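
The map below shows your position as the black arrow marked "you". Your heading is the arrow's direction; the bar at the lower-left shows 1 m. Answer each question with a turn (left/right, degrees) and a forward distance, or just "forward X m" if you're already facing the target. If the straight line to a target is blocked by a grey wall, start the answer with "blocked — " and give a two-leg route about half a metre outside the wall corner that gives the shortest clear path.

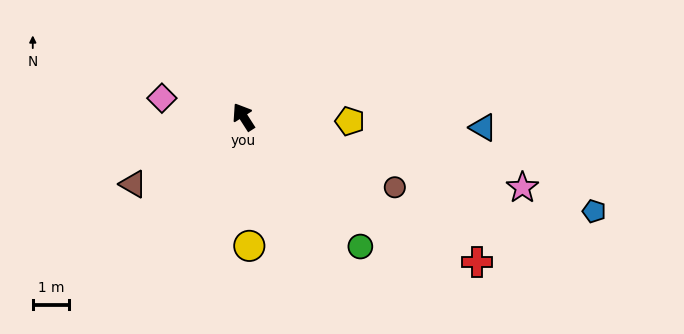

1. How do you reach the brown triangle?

turn left 89°, forward 3.5 m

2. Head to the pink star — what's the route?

turn right 137°, forward 7.9 m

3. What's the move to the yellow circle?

turn left 150°, forward 3.5 m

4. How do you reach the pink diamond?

turn left 44°, forward 2.3 m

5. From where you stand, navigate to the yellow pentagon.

turn right 125°, forward 2.9 m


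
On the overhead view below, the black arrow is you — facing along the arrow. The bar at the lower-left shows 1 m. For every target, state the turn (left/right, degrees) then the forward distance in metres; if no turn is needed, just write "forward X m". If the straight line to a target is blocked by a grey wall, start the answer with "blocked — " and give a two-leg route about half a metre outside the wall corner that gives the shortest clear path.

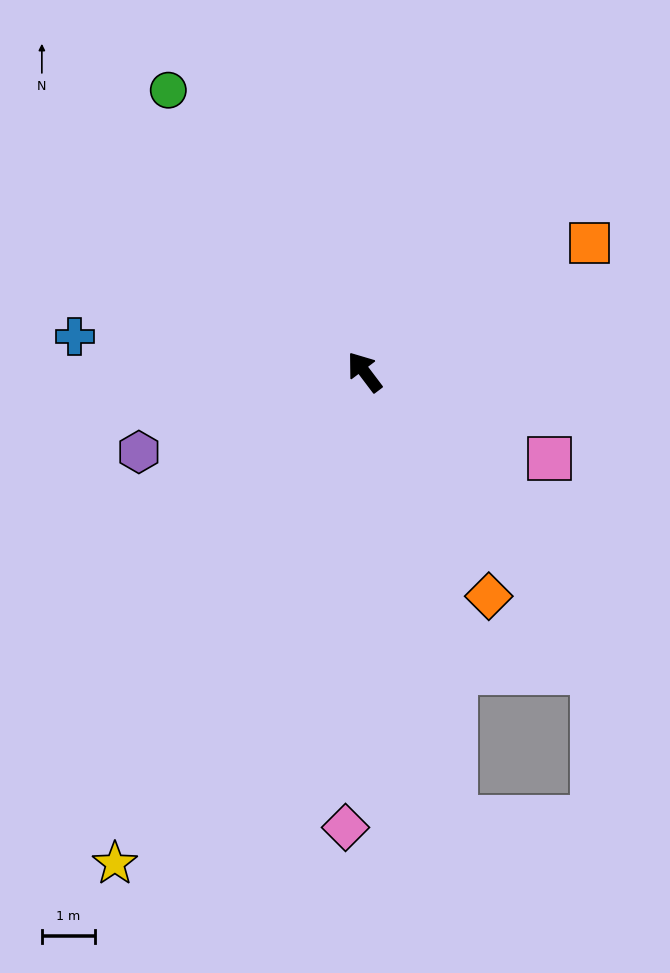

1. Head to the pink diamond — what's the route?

turn left 141°, forward 8.6 m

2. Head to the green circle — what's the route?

turn right 2°, forward 6.5 m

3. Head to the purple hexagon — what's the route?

turn left 72°, forward 4.5 m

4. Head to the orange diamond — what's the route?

turn left 172°, forward 4.8 m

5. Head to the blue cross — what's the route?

turn left 46°, forward 5.5 m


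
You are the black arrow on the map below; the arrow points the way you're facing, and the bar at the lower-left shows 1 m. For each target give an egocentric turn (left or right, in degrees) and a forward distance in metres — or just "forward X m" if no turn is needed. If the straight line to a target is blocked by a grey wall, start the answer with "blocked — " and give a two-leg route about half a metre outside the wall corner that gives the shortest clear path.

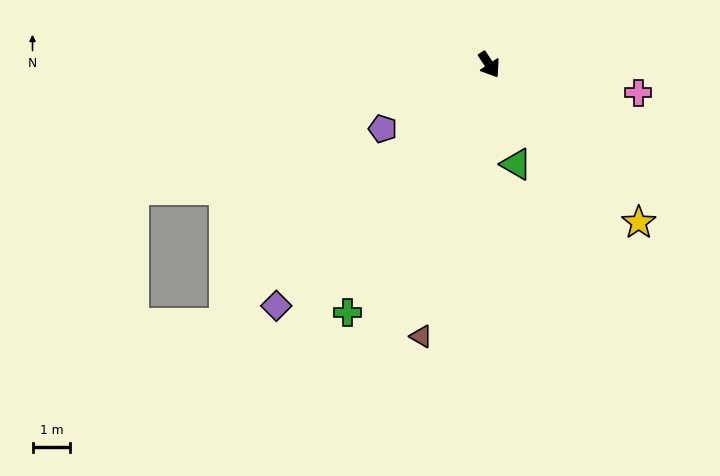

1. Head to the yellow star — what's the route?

turn left 10°, forward 5.7 m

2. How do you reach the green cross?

turn right 63°, forward 7.6 m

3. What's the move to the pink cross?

turn left 46°, forward 4.0 m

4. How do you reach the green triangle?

turn right 18°, forward 2.7 m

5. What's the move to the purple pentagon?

turn right 92°, forward 3.3 m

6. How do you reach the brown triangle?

turn right 48°, forward 7.4 m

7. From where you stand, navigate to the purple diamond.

turn right 75°, forward 8.5 m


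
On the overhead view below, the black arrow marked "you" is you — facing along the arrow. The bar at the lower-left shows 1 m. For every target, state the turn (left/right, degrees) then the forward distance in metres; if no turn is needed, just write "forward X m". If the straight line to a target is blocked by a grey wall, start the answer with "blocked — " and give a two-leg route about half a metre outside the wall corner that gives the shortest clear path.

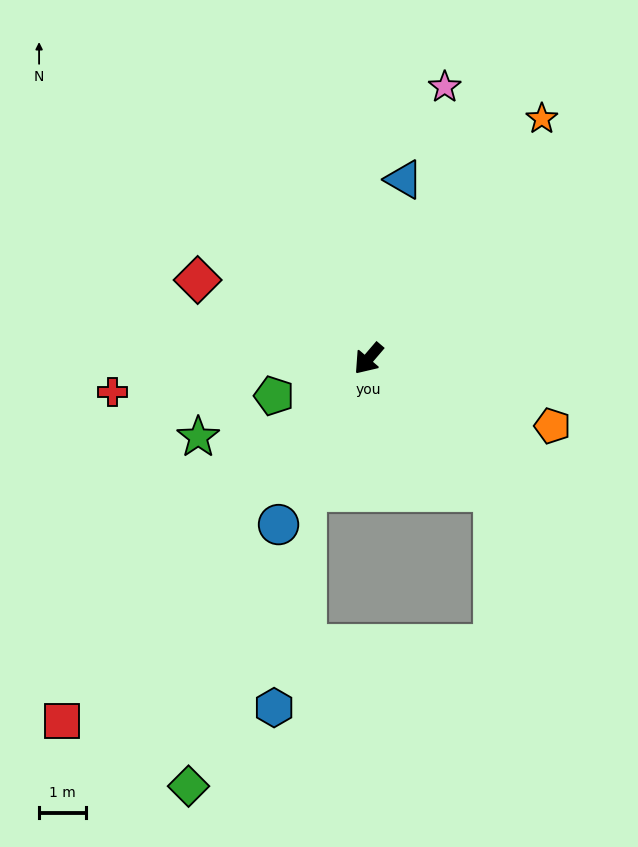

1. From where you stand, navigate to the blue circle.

turn left 12°, forward 4.0 m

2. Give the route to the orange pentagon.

turn left 110°, forward 4.2 m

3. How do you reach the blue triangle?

turn right 151°, forward 3.9 m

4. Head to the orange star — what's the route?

turn right 175°, forward 6.3 m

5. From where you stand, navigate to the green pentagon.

turn right 28°, forward 2.2 m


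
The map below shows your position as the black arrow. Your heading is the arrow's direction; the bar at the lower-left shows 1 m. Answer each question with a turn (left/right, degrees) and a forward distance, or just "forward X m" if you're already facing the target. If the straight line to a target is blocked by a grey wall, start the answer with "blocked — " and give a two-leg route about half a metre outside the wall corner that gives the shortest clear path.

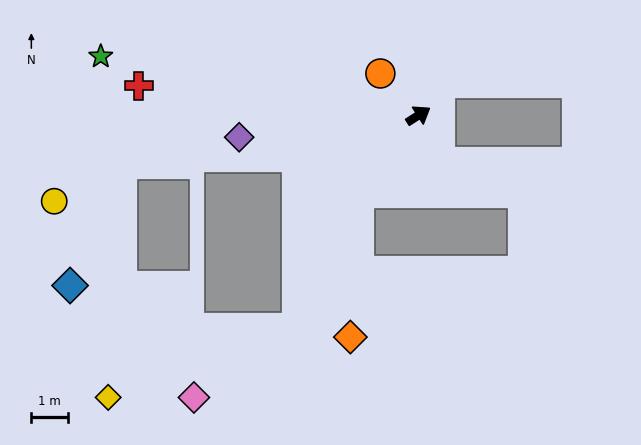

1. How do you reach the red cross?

turn left 141°, forward 7.7 m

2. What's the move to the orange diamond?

blocked — turn right 161°, forward 2.7 m, then turn left 35°, forward 4.0 m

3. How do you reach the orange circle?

turn left 100°, forward 1.5 m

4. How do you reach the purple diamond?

turn left 154°, forward 4.9 m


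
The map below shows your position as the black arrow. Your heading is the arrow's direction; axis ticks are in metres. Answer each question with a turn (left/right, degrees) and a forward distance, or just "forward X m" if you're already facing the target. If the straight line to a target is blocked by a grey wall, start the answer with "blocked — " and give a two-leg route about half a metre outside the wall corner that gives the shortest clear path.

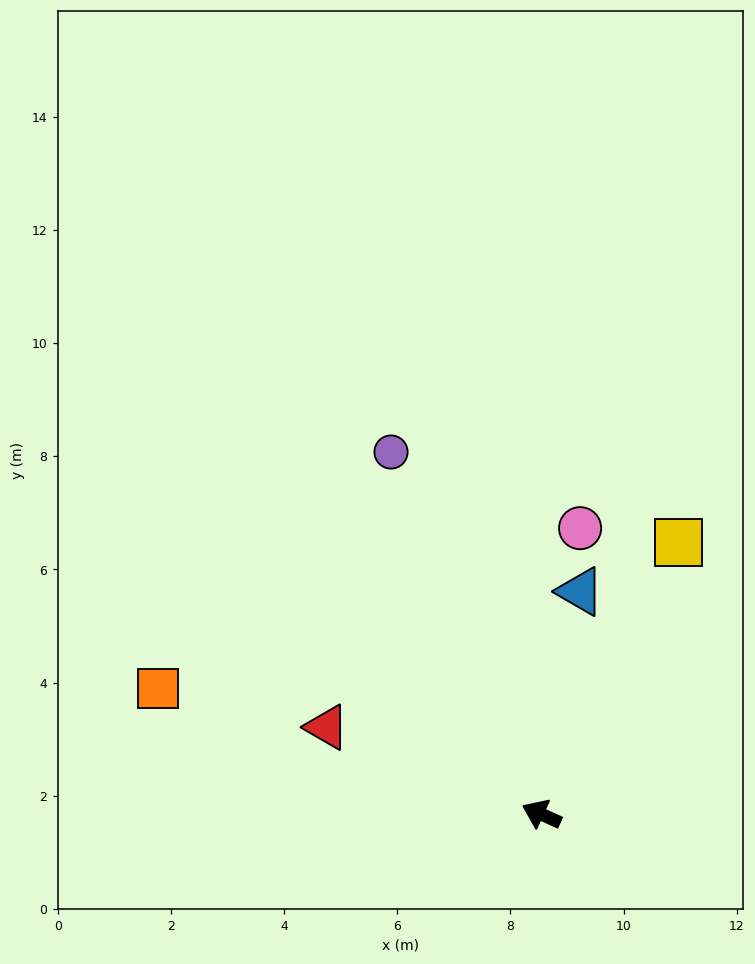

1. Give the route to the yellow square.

turn right 92°, forward 5.4 m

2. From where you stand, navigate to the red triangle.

turn left 2°, forward 4.1 m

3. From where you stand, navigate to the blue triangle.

turn right 76°, forward 4.0 m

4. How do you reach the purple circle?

turn right 43°, forward 6.9 m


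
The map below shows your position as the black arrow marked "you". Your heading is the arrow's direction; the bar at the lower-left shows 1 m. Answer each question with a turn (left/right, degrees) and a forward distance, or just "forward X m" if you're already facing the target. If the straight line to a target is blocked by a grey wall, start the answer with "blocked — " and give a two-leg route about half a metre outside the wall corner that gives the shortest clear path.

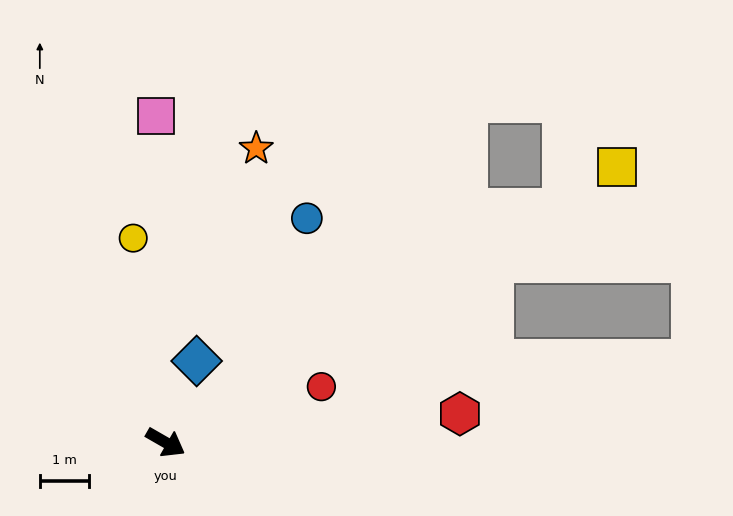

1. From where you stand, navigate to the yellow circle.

turn left 129°, forward 4.2 m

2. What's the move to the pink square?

turn left 122°, forward 6.6 m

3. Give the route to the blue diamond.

turn left 99°, forward 1.8 m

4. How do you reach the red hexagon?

turn left 35°, forward 6.0 m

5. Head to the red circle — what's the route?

turn left 50°, forward 3.4 m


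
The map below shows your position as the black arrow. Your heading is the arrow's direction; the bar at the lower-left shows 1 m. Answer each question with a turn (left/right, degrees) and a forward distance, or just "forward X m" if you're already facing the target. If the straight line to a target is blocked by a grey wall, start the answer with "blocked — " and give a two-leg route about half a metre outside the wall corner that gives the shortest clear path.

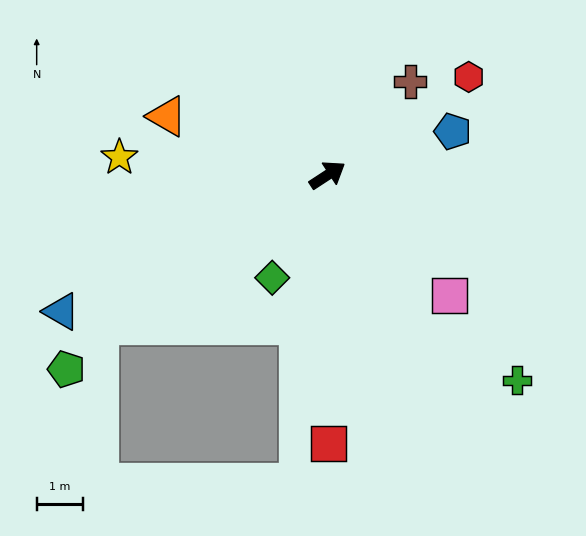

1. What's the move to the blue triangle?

turn left 174°, forward 6.5 m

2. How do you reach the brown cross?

turn left 15°, forward 2.7 m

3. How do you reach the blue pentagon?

turn right 14°, forward 2.9 m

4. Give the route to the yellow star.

turn left 142°, forward 4.5 m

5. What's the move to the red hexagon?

forward 3.7 m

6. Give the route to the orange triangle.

turn left 127°, forward 3.7 m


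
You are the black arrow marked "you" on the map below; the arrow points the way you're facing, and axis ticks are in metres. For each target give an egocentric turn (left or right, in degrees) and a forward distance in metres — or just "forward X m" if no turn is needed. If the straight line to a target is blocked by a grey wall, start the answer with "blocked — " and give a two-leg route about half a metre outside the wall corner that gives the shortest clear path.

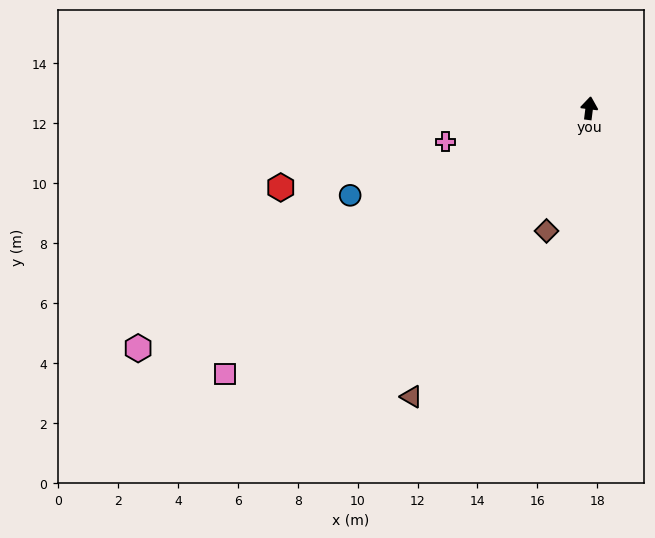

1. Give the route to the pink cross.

turn left 110°, forward 4.9 m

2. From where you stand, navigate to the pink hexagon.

turn left 125°, forward 17.1 m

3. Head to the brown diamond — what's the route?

turn left 168°, forward 4.3 m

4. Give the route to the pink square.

turn left 133°, forward 15.0 m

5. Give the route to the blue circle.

turn left 117°, forward 8.5 m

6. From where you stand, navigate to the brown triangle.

turn left 156°, forward 11.3 m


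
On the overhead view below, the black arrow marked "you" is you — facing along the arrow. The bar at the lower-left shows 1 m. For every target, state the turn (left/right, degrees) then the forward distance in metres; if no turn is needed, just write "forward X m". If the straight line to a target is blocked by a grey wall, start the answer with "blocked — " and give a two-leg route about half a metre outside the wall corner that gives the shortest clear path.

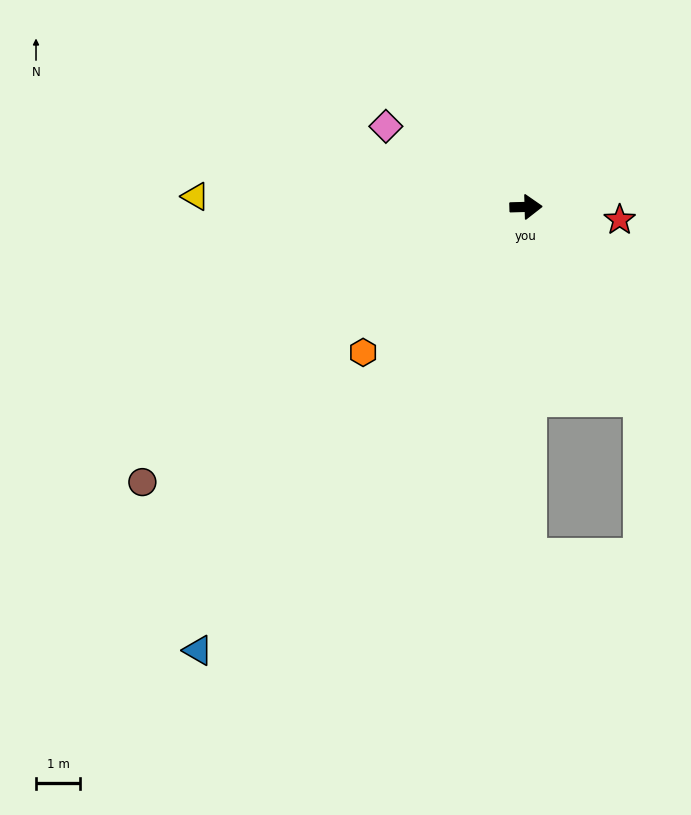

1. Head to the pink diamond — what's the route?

turn left 148°, forward 3.7 m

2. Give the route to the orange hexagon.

turn right 140°, forward 4.9 m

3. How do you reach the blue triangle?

turn right 128°, forward 12.5 m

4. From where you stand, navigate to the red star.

turn right 9°, forward 2.1 m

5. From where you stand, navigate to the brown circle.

turn right 146°, forward 10.7 m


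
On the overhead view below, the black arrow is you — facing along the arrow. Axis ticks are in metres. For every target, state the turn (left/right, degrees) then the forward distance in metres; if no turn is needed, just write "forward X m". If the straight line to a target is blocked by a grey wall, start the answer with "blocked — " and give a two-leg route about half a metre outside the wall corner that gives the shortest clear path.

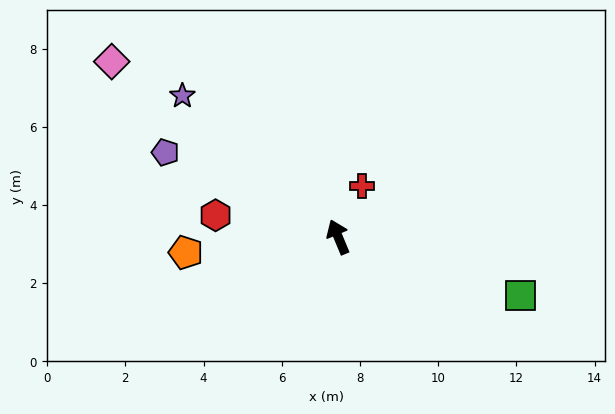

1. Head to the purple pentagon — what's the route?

turn left 41°, forward 4.9 m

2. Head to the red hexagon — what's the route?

turn left 57°, forward 3.2 m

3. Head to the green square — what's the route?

turn right 130°, forward 4.9 m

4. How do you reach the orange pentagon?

turn left 73°, forward 3.9 m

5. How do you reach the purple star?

turn left 25°, forward 5.4 m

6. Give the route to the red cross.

turn right 48°, forward 1.4 m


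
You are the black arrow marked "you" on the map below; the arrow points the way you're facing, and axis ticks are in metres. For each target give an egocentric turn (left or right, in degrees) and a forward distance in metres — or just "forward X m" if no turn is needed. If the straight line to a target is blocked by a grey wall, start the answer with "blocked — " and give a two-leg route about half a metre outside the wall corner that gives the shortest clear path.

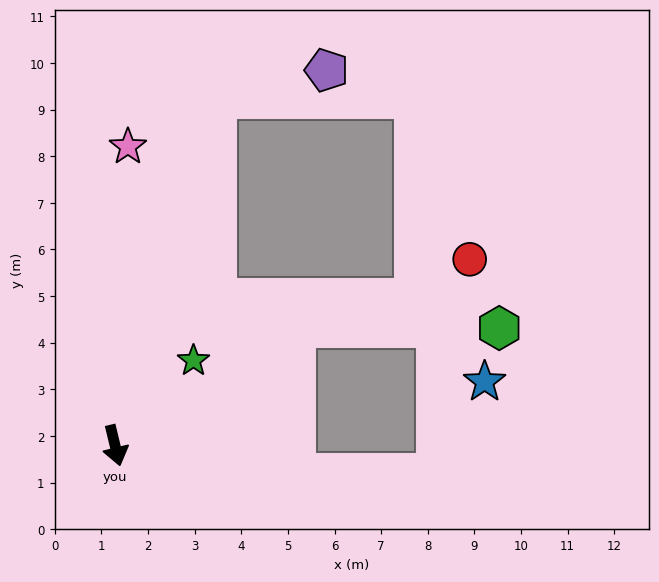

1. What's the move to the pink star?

turn left 164°, forward 6.4 m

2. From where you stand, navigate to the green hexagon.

blocked — turn left 109°, forward 4.6 m, then turn right 32°, forward 4.4 m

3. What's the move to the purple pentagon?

blocked — turn left 150°, forward 7.8 m, then turn right 59°, forward 2.4 m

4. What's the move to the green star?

turn left 124°, forward 2.5 m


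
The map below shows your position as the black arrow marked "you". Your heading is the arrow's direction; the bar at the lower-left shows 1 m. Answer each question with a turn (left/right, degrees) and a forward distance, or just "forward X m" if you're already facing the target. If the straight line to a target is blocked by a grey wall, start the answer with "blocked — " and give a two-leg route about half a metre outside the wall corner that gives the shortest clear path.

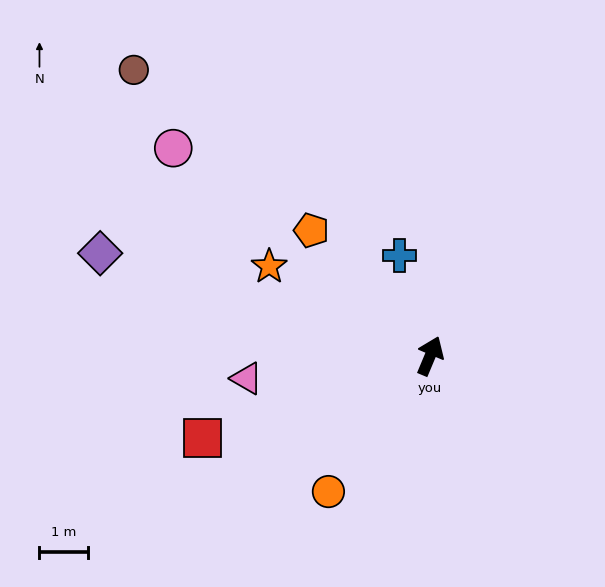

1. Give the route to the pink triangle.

turn left 120°, forward 3.8 m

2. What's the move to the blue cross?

turn left 40°, forward 2.2 m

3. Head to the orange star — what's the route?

turn left 84°, forward 3.8 m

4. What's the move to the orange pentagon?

turn left 66°, forward 3.6 m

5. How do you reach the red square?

turn left 133°, forward 5.0 m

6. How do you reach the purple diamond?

turn left 95°, forward 7.2 m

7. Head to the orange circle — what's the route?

turn left 166°, forward 3.5 m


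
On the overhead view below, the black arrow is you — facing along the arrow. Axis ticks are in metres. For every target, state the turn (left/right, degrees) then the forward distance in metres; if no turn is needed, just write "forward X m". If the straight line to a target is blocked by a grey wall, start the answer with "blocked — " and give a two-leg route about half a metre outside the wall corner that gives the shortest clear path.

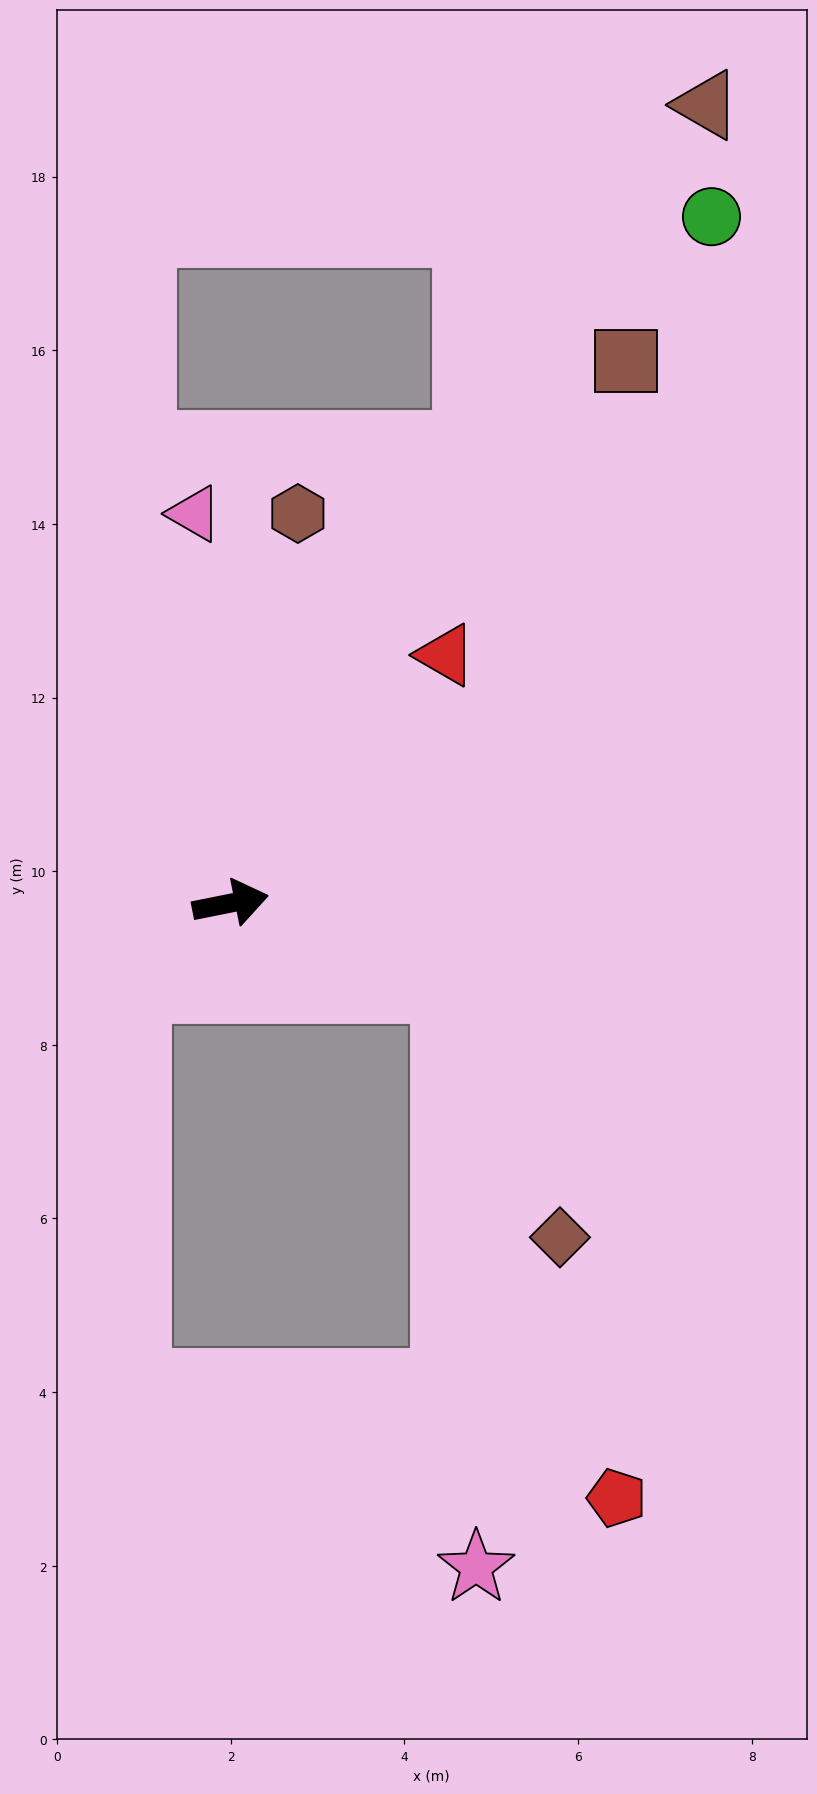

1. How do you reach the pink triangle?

turn left 84°, forward 4.5 m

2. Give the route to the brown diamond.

blocked — turn right 32°, forward 2.7 m, then turn right 45°, forward 3.2 m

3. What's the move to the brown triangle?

turn left 48°, forward 10.7 m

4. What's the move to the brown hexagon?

turn left 69°, forward 4.6 m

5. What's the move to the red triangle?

turn left 38°, forward 3.8 m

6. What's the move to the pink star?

blocked — turn right 32°, forward 2.7 m, then turn right 67°, forward 6.7 m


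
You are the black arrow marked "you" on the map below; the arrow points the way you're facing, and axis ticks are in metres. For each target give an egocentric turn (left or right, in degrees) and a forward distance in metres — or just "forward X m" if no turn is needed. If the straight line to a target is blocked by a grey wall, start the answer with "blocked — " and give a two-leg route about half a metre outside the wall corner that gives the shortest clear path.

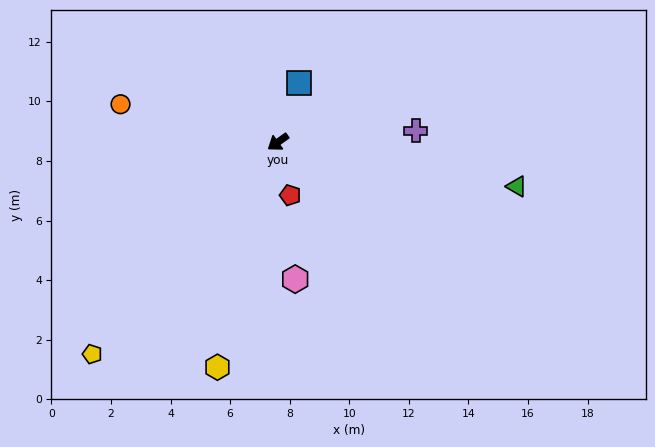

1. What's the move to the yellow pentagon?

turn left 14°, forward 9.5 m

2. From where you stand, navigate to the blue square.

turn right 145°, forward 2.1 m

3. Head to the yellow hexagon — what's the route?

turn left 40°, forward 7.8 m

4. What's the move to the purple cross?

turn left 149°, forward 4.6 m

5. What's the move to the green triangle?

turn left 134°, forward 8.2 m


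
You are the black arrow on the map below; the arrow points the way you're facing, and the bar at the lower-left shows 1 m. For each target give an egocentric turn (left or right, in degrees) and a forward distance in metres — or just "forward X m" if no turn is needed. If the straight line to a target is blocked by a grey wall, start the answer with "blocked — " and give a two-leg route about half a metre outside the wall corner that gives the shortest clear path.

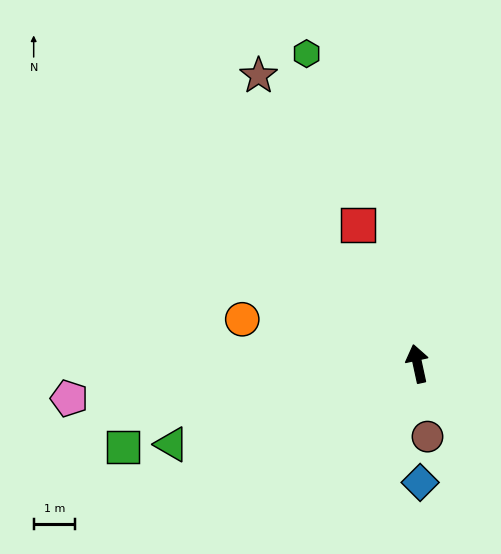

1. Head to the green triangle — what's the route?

turn left 96°, forward 6.3 m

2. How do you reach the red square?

turn left 11°, forward 3.7 m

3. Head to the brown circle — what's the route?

turn left 176°, forward 1.8 m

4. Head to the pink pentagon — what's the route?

turn left 83°, forward 8.5 m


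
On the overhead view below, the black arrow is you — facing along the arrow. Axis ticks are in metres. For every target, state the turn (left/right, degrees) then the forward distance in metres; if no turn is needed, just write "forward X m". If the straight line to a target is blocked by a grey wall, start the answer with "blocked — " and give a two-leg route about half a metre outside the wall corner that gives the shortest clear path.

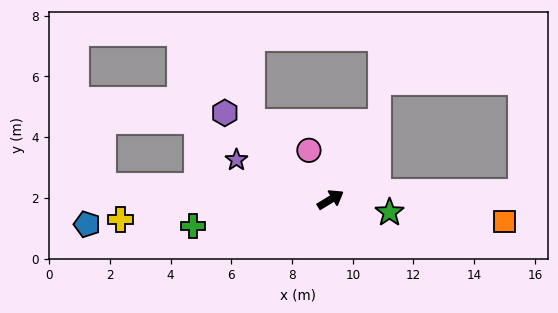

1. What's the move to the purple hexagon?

turn left 109°, forward 4.5 m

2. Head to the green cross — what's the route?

turn left 160°, forward 4.6 m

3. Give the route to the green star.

turn right 43°, forward 2.0 m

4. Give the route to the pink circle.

turn left 83°, forward 1.8 m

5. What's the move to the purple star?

turn left 126°, forward 3.4 m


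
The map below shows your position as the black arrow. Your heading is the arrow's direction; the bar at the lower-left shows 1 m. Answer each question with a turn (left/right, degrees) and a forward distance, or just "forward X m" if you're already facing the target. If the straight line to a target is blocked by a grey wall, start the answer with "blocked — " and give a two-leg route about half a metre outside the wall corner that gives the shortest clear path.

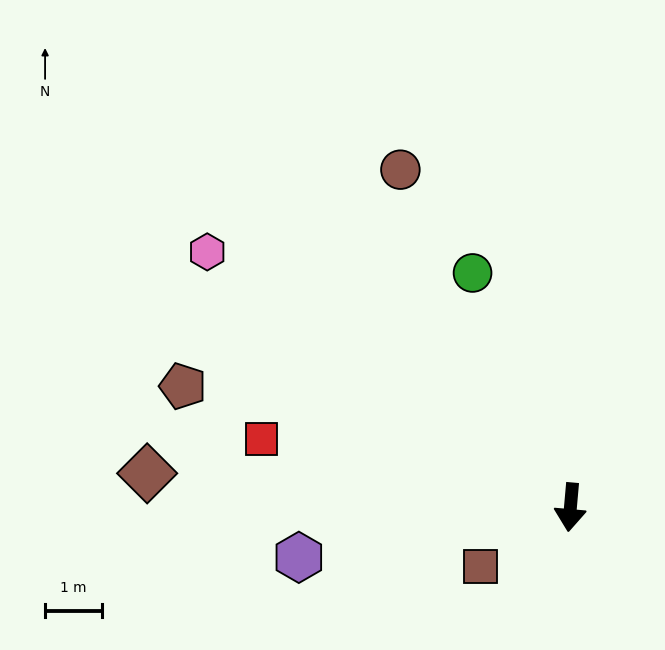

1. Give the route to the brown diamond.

turn right 90°, forward 7.5 m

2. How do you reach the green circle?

turn right 152°, forward 4.5 m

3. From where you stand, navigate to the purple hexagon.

turn right 75°, forward 4.9 m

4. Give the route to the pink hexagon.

turn right 120°, forward 7.8 m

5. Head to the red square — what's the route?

turn right 97°, forward 5.6 m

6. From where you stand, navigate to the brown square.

turn right 51°, forward 1.9 m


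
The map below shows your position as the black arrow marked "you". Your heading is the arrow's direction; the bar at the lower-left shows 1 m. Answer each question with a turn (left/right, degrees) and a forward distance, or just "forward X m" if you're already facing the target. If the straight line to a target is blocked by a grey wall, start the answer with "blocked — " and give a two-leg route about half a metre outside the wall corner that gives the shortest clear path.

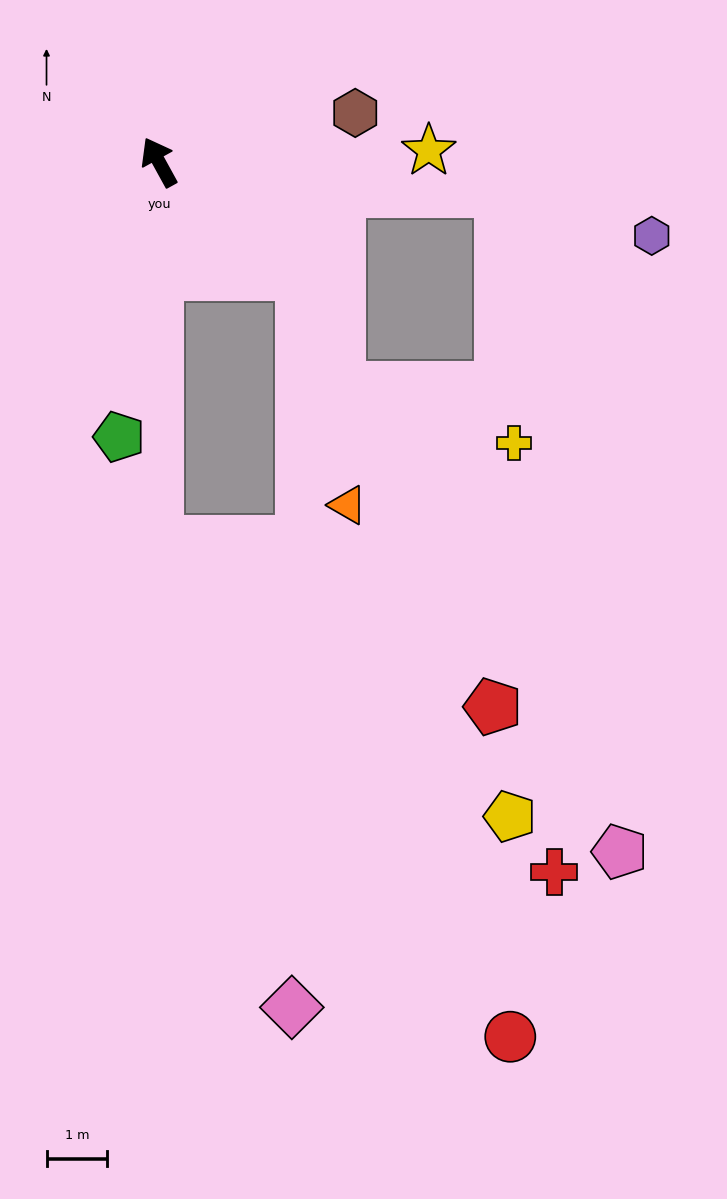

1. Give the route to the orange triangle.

blocked — turn right 157°, forward 3.0 m, then turn right 40°, forward 3.9 m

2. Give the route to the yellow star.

turn right 116°, forward 4.5 m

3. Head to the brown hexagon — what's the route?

turn right 105°, forward 3.3 m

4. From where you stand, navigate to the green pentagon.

turn left 143°, forward 4.6 m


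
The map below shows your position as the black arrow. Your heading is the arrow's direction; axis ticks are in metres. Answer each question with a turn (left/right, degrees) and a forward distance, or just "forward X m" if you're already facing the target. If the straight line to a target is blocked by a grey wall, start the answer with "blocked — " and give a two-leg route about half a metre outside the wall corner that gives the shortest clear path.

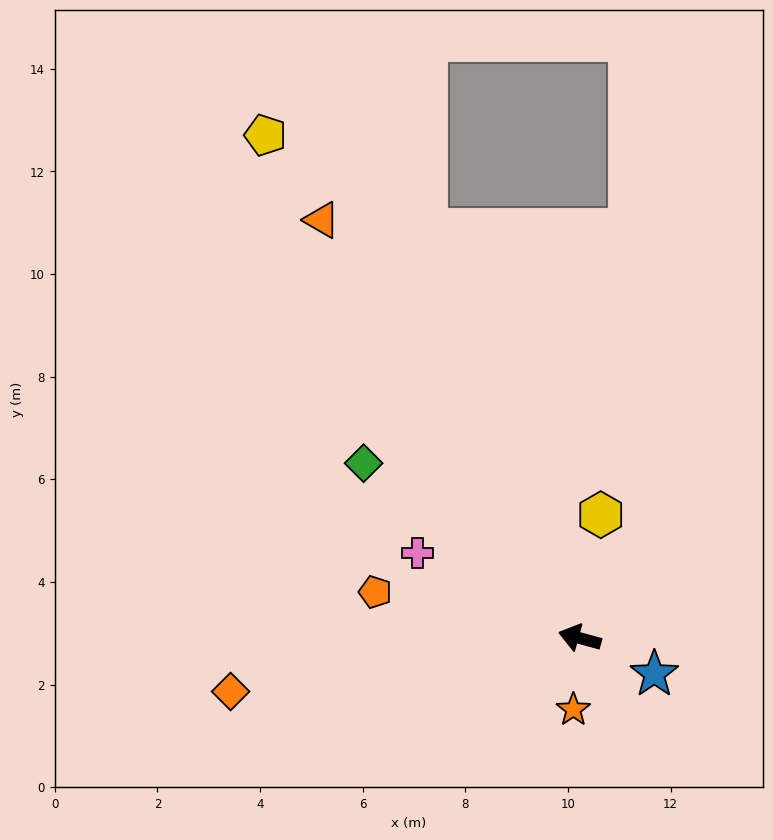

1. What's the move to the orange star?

turn left 100°, forward 1.4 m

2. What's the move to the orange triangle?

turn right 43°, forward 9.6 m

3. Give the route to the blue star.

turn left 170°, forward 1.6 m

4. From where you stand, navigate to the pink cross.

turn right 12°, forward 3.6 m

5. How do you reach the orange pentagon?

turn left 3°, forward 4.1 m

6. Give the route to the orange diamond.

turn left 24°, forward 6.9 m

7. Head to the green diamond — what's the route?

turn right 24°, forward 5.4 m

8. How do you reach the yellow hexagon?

turn right 84°, forward 2.4 m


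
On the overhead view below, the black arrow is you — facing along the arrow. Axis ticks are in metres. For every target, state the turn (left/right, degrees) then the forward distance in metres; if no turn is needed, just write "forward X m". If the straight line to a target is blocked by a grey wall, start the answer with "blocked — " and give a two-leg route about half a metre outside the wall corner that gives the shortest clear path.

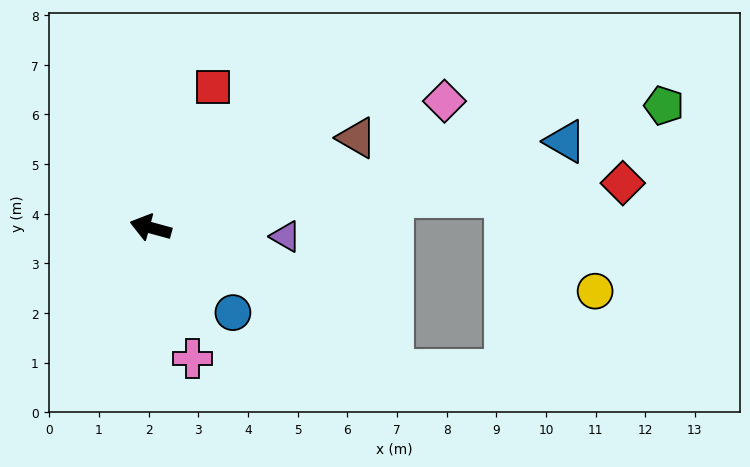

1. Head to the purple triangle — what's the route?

turn right 168°, forward 2.7 m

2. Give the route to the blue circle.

turn left 149°, forward 2.4 m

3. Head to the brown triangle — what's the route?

turn right 141°, forward 4.5 m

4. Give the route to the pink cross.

turn left 123°, forward 2.8 m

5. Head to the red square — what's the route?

turn right 99°, forward 3.1 m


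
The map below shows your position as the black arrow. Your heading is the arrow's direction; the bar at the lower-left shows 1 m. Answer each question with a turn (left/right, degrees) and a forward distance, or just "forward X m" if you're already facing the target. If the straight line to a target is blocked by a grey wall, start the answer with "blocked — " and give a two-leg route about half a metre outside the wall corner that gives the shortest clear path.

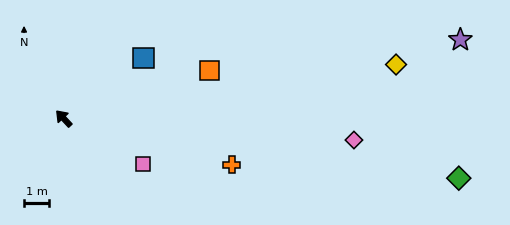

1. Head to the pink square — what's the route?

turn right 163°, forward 3.7 m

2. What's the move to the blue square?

turn right 96°, forward 4.0 m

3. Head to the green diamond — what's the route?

turn right 142°, forward 16.1 m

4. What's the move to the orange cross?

turn right 148°, forward 7.0 m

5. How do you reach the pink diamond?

turn right 137°, forward 11.7 m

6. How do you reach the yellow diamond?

turn right 124°, forward 13.6 m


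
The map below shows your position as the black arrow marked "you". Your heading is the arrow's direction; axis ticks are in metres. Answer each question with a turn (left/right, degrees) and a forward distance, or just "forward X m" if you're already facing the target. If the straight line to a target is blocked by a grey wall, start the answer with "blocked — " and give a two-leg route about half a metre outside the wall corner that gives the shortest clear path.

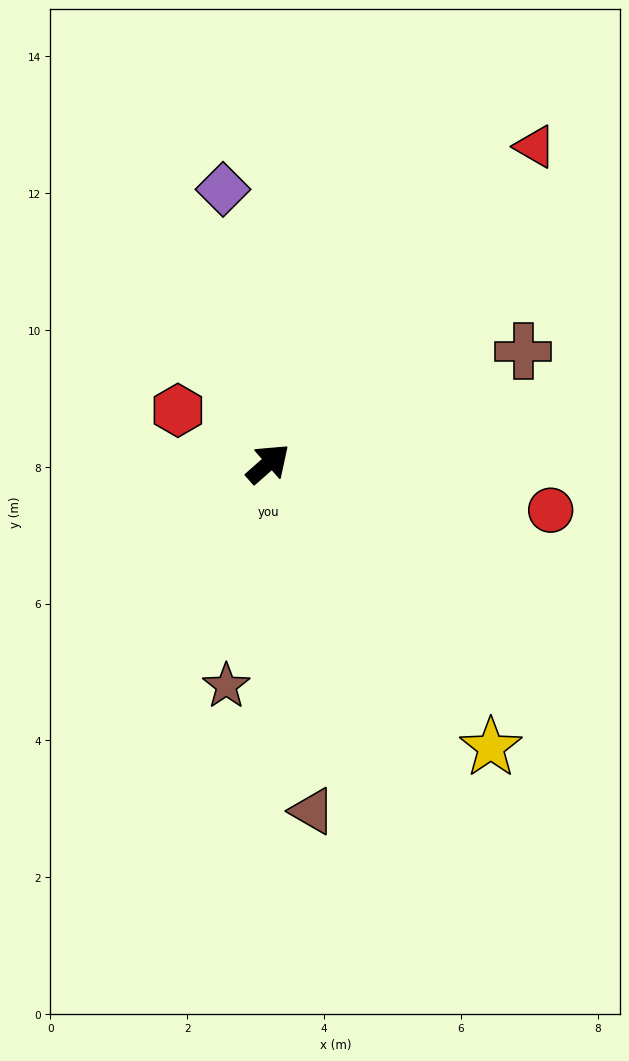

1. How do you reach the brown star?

turn right 142°, forward 3.3 m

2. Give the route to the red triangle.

turn left 9°, forward 6.1 m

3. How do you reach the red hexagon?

turn left 108°, forward 1.5 m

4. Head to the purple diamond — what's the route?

turn left 58°, forward 4.1 m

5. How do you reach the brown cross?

turn right 18°, forward 4.1 m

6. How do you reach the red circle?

turn right 51°, forward 4.2 m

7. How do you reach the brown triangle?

turn right 124°, forward 5.1 m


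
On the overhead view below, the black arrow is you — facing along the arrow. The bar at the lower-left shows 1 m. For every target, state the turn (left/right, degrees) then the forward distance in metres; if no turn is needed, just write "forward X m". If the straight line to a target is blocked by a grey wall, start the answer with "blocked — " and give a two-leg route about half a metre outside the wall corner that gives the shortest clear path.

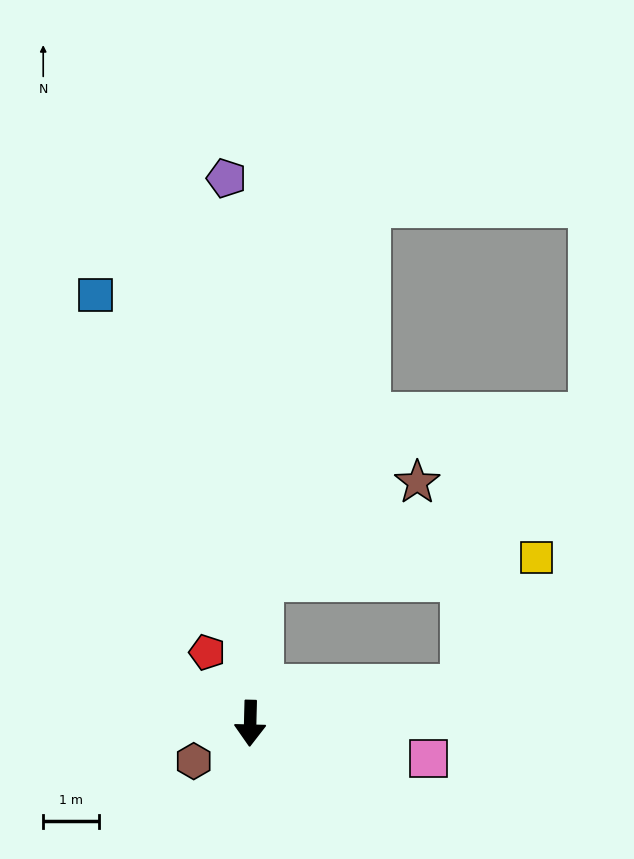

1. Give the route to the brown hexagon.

turn right 55°, forward 1.2 m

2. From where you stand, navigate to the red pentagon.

turn right 147°, forward 1.5 m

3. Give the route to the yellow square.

blocked — turn left 101°, forward 3.9 m, then turn left 51°, forward 2.7 m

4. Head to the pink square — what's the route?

turn left 80°, forward 3.3 m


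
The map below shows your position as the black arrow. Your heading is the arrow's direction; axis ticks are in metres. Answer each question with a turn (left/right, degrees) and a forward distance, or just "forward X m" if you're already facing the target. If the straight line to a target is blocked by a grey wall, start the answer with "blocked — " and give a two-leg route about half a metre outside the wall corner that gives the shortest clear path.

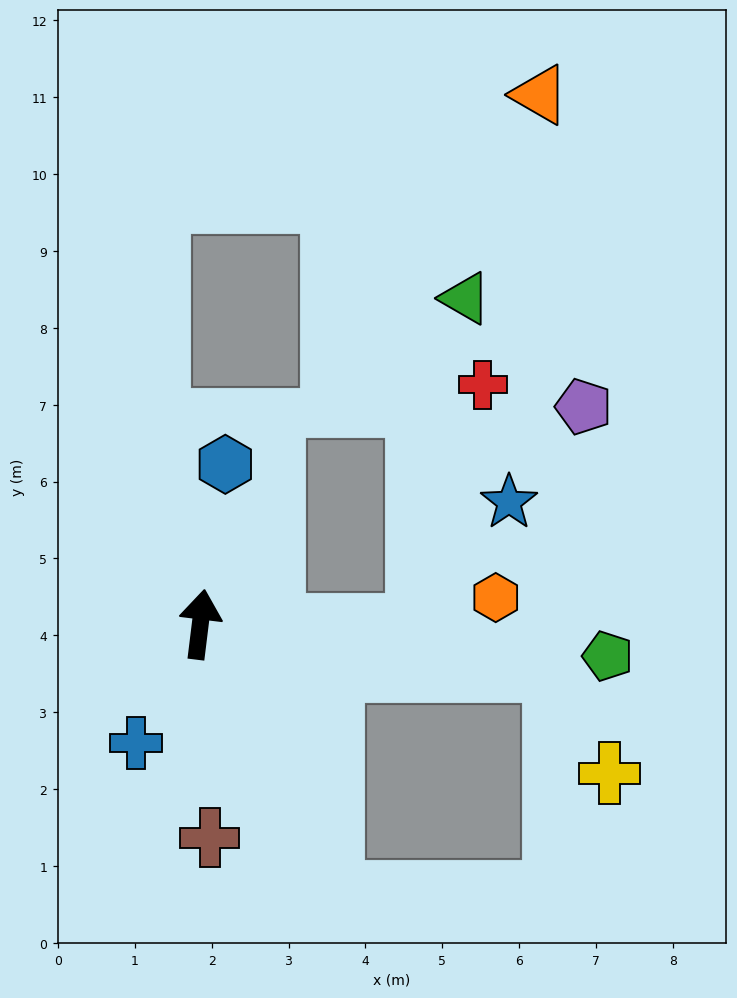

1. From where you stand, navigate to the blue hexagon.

forward 2.1 m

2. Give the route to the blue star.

blocked — turn right 84°, forward 2.8 m, then turn left 55°, forward 2.0 m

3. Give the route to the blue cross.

turn left 159°, forward 1.8 m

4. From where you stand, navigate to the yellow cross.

blocked — turn right 90°, forward 4.7 m, then turn right 56°, forward 1.5 m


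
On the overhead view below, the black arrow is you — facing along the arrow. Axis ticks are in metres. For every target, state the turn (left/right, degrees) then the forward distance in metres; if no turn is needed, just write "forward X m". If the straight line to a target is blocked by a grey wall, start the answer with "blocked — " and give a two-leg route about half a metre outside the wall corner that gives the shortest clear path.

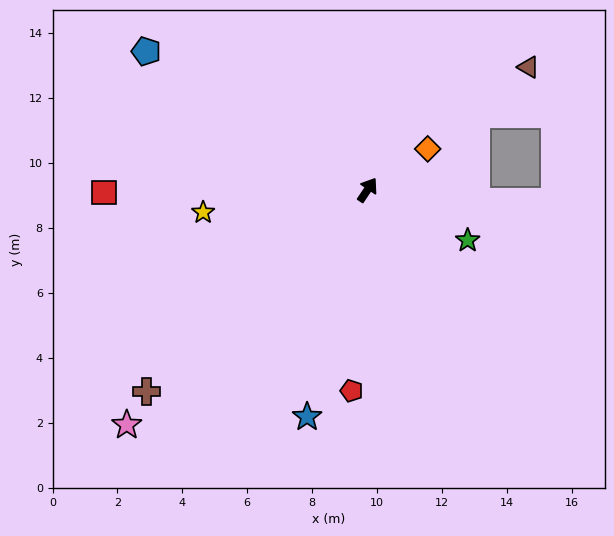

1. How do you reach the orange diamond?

turn right 22°, forward 2.2 m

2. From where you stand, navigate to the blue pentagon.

turn left 92°, forward 8.0 m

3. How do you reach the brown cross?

turn left 166°, forward 9.2 m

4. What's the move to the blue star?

turn right 161°, forward 7.2 m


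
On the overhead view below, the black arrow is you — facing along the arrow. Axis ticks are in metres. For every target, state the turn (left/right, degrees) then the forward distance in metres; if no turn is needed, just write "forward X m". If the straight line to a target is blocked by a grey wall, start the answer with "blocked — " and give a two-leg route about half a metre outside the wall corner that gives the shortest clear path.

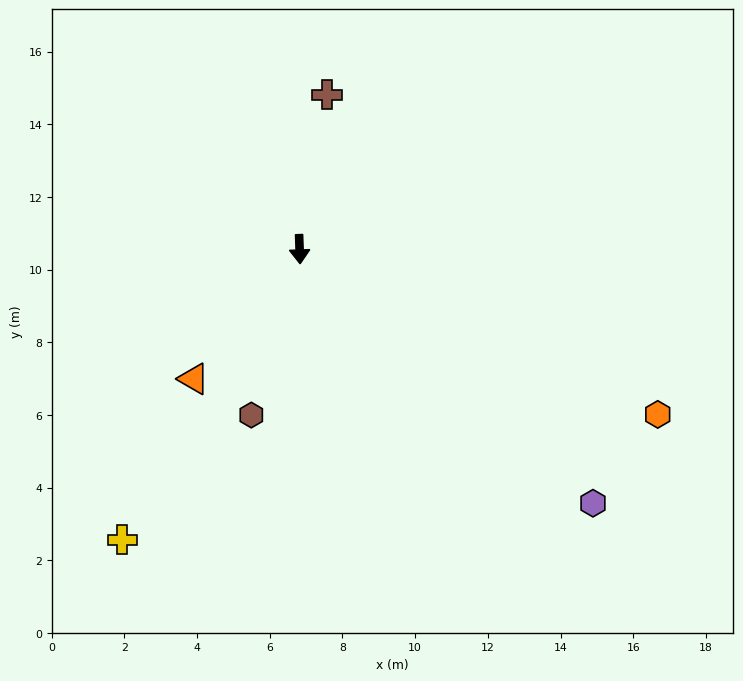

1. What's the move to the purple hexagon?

turn left 47°, forward 10.7 m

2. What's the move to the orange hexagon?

turn left 63°, forward 10.9 m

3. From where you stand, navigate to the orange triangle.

turn right 41°, forward 4.6 m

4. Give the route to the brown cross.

turn left 168°, forward 4.3 m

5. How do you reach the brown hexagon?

turn right 18°, forward 4.8 m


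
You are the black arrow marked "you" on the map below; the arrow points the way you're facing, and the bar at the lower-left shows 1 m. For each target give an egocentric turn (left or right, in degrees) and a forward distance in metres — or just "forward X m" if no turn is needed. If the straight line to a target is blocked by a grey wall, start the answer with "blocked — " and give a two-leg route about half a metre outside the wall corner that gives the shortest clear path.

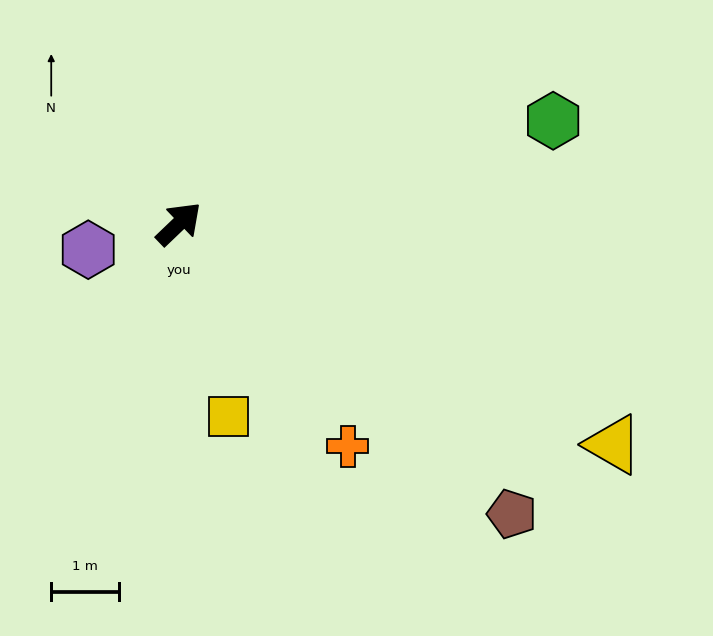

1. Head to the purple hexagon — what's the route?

turn left 152°, forward 1.4 m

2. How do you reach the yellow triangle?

turn right 71°, forward 7.2 m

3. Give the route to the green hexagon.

turn right 28°, forward 5.8 m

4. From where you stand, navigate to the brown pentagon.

turn right 85°, forward 6.5 m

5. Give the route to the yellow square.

turn right 119°, forward 3.0 m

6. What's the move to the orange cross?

turn right 97°, forward 4.1 m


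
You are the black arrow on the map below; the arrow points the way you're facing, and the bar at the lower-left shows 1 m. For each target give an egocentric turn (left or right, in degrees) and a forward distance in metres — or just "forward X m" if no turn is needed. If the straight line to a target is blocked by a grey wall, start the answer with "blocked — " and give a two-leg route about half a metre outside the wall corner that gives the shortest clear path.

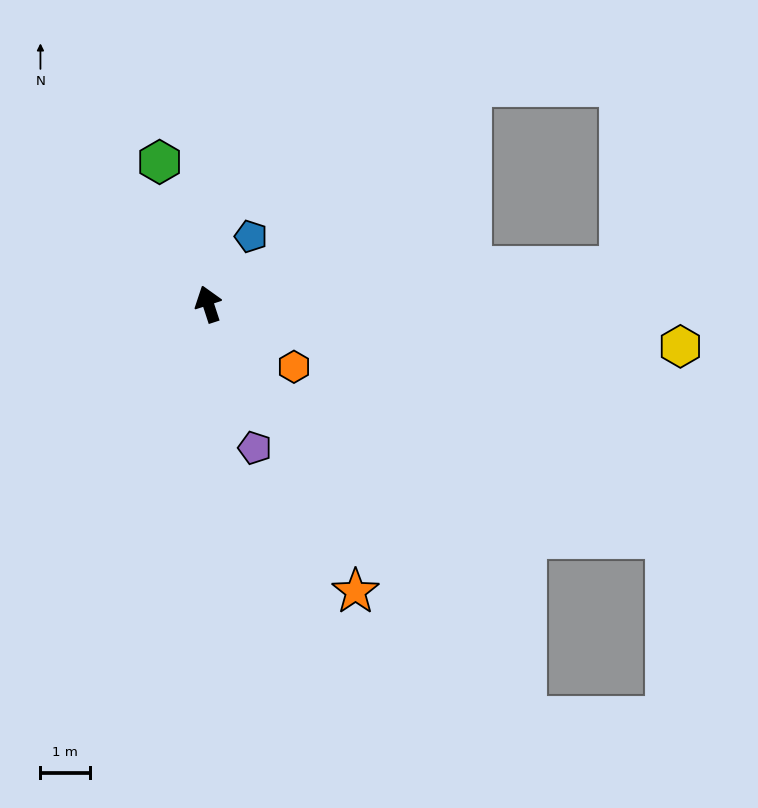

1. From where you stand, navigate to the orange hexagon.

turn right 144°, forward 2.1 m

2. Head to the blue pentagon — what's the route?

turn right 50°, forward 1.6 m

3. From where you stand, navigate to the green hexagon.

forward 3.0 m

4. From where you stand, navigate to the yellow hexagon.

turn right 113°, forward 9.6 m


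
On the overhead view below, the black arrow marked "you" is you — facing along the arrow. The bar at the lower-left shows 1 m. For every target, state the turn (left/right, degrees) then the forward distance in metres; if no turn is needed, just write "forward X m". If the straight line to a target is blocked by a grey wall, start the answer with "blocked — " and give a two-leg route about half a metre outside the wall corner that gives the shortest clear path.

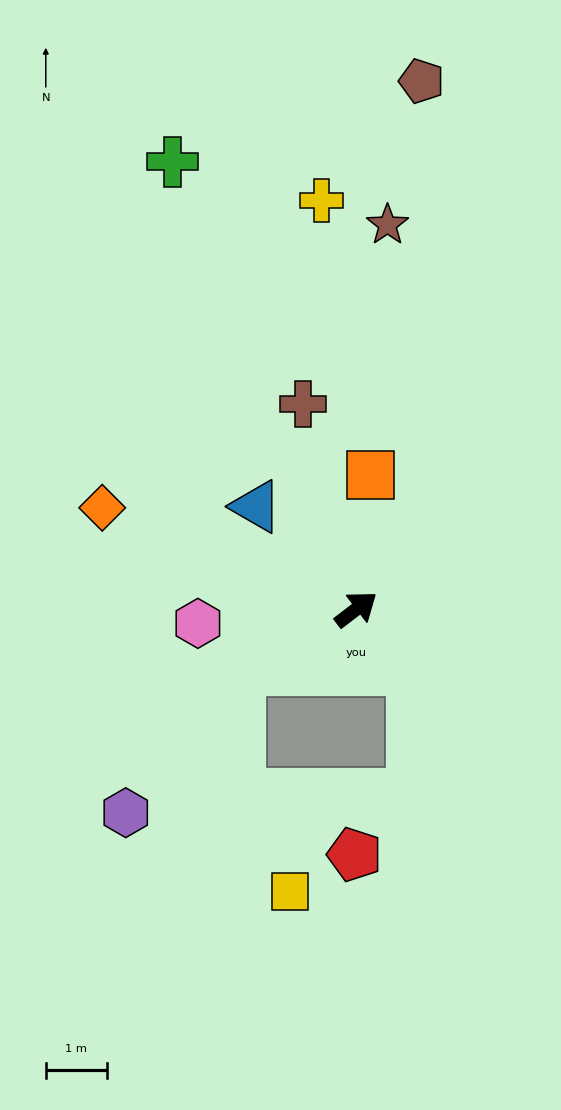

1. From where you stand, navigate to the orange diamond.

turn left 121°, forward 4.5 m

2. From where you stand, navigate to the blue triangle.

turn left 97°, forward 2.3 m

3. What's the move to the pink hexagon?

turn left 148°, forward 2.6 m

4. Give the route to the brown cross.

turn left 67°, forward 3.5 m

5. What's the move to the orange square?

turn left 46°, forward 2.2 m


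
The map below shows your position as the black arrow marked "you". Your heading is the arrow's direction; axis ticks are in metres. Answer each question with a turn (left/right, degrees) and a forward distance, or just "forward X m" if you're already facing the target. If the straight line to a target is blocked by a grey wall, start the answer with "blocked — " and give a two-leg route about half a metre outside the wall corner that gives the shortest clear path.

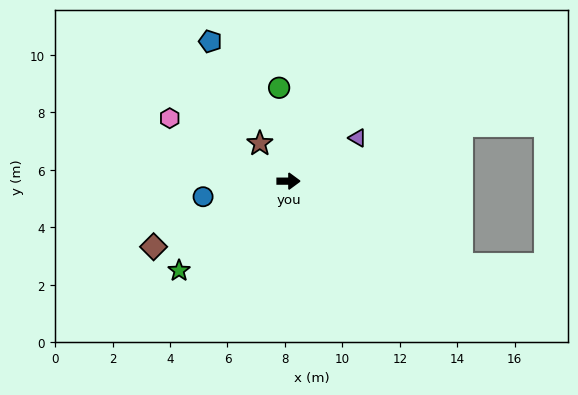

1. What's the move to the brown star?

turn left 127°, forward 1.6 m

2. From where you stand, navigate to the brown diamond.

turn right 154°, forward 5.2 m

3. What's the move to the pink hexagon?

turn left 152°, forward 4.7 m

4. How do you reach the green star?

turn right 141°, forward 4.9 m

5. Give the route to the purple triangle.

turn left 32°, forward 2.8 m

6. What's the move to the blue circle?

turn right 170°, forward 3.0 m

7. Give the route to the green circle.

turn left 96°, forward 3.3 m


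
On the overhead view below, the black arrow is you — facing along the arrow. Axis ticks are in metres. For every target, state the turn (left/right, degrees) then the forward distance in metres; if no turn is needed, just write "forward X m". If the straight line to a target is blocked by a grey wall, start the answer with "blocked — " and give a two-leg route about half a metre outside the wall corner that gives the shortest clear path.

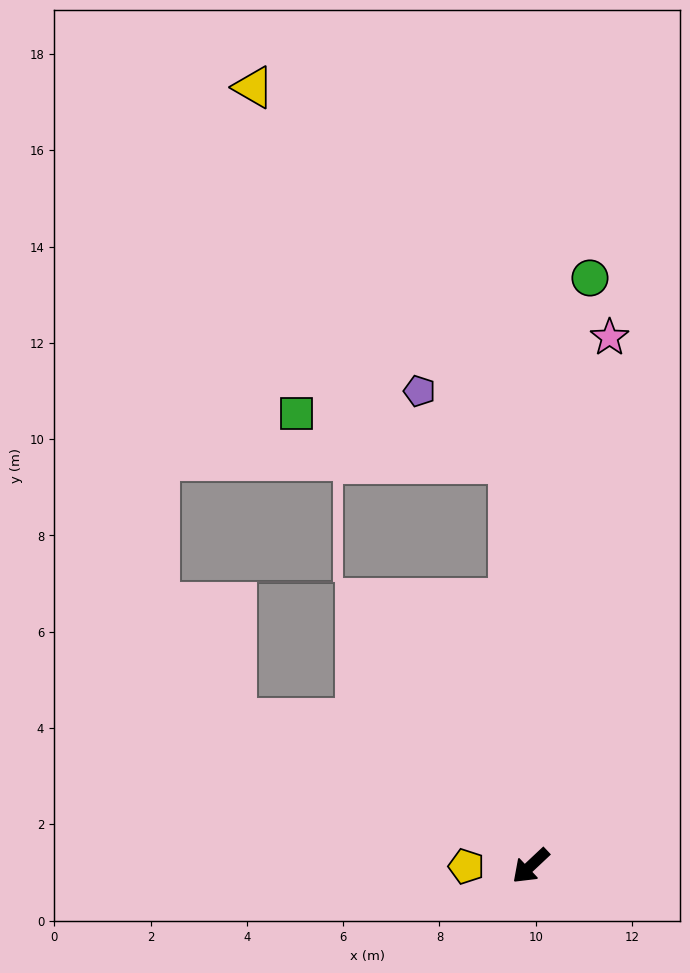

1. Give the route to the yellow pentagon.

turn right 43°, forward 1.3 m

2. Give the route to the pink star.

turn right 142°, forward 11.1 m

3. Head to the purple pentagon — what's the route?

blocked — turn right 130°, forward 8.4 m, then turn left 48°, forward 2.4 m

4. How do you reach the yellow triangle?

blocked — turn right 130°, forward 8.4 m, then turn left 31°, forward 9.4 m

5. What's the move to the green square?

blocked — turn right 130°, forward 8.4 m, then turn left 74°, forward 4.5 m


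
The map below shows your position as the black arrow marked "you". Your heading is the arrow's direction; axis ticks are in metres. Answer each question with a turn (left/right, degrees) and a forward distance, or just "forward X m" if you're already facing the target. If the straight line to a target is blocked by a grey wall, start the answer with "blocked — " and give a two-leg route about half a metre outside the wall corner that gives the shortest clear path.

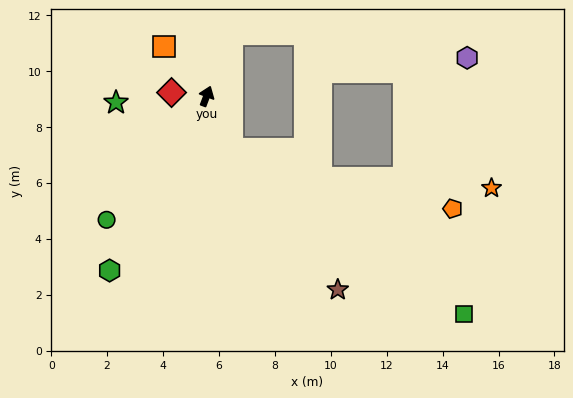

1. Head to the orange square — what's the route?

turn left 61°, forward 2.3 m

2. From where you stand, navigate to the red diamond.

turn left 105°, forward 1.3 m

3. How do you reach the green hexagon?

turn left 172°, forward 7.1 m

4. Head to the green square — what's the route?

blocked — turn right 135°, forward 2.1 m, then turn left 31°, forward 10.2 m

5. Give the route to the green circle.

turn left 162°, forward 5.7 m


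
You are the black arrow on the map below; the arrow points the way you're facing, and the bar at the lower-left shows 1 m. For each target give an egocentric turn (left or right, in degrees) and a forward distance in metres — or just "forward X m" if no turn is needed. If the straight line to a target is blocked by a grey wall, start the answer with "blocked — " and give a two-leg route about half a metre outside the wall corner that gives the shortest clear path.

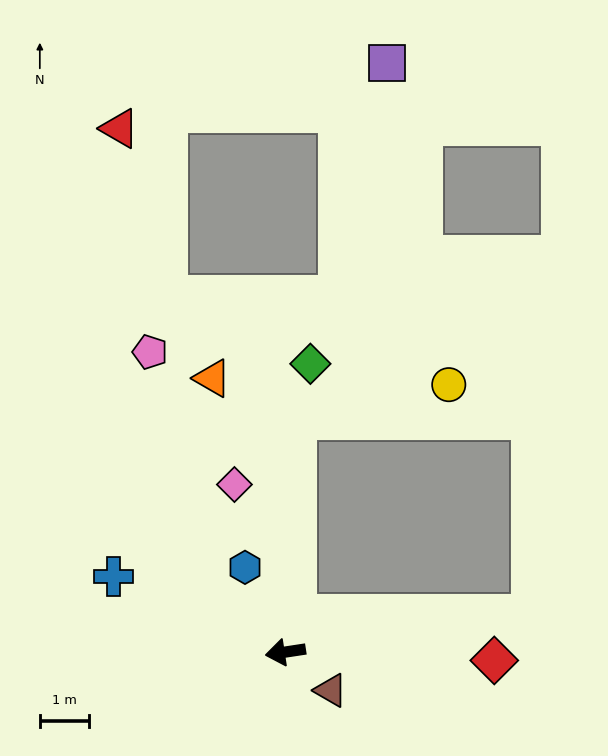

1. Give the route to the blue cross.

turn right 32°, forward 3.8 m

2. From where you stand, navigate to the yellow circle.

blocked — turn right 101°, forward 4.8 m, then turn right 75°, forward 3.2 m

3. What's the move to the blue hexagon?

turn right 73°, forward 1.9 m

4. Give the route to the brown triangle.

turn left 131°, forward 1.2 m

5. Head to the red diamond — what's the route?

turn left 169°, forward 4.2 m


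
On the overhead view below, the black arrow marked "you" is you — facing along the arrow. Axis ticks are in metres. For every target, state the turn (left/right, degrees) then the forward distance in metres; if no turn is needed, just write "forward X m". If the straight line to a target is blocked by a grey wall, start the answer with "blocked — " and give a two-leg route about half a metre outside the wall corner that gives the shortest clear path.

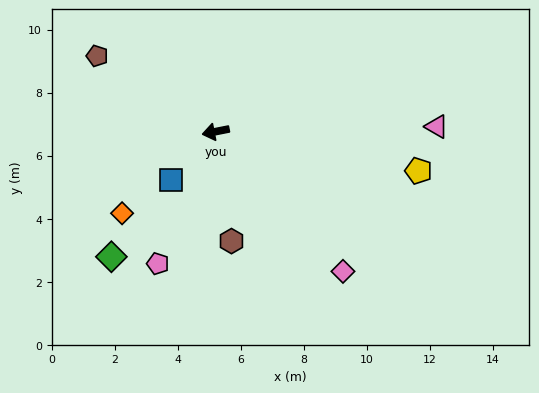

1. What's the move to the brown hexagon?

turn left 87°, forward 3.5 m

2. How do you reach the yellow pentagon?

turn left 158°, forward 6.5 m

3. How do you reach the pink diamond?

turn left 121°, forward 6.0 m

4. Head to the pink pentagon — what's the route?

turn left 55°, forward 4.6 m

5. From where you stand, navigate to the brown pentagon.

turn right 44°, forward 4.5 m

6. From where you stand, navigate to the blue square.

turn left 36°, forward 2.1 m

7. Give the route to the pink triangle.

turn left 170°, forward 7.0 m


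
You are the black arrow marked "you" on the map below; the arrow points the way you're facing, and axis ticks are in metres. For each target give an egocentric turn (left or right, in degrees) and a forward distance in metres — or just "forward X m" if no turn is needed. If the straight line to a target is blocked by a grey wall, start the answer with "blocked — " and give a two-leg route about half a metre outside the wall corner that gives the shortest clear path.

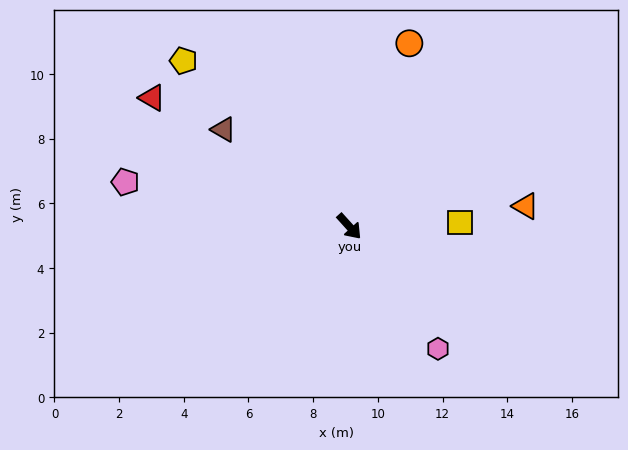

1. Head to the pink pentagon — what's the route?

turn right 143°, forward 7.1 m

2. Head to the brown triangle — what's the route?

turn right 170°, forward 4.9 m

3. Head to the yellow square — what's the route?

turn left 50°, forward 3.4 m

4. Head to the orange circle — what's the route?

turn left 120°, forward 6.0 m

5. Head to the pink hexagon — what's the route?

turn right 6°, forward 4.7 m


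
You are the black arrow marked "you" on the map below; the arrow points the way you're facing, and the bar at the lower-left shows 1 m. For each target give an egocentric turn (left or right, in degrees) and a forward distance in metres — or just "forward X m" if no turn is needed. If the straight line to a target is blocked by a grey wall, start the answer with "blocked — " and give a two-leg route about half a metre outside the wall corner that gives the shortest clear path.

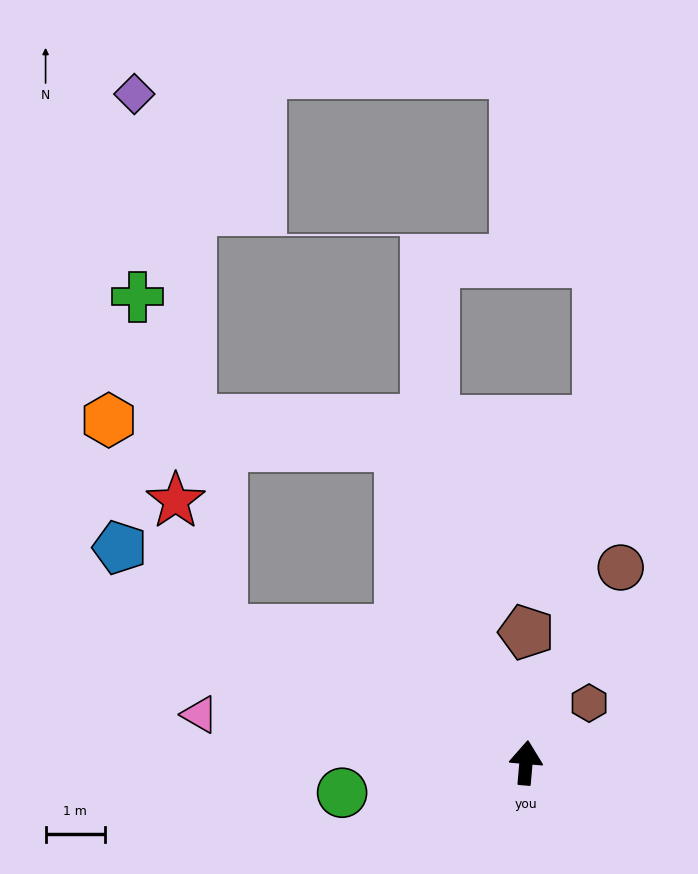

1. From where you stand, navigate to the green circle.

turn left 104°, forward 3.1 m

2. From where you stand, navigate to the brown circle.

turn right 21°, forward 3.6 m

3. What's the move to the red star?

blocked — turn left 71°, forward 5.6 m, then turn right 46°, forward 2.3 m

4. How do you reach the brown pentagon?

turn left 5°, forward 2.2 m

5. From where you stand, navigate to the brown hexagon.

turn right 42°, forward 1.5 m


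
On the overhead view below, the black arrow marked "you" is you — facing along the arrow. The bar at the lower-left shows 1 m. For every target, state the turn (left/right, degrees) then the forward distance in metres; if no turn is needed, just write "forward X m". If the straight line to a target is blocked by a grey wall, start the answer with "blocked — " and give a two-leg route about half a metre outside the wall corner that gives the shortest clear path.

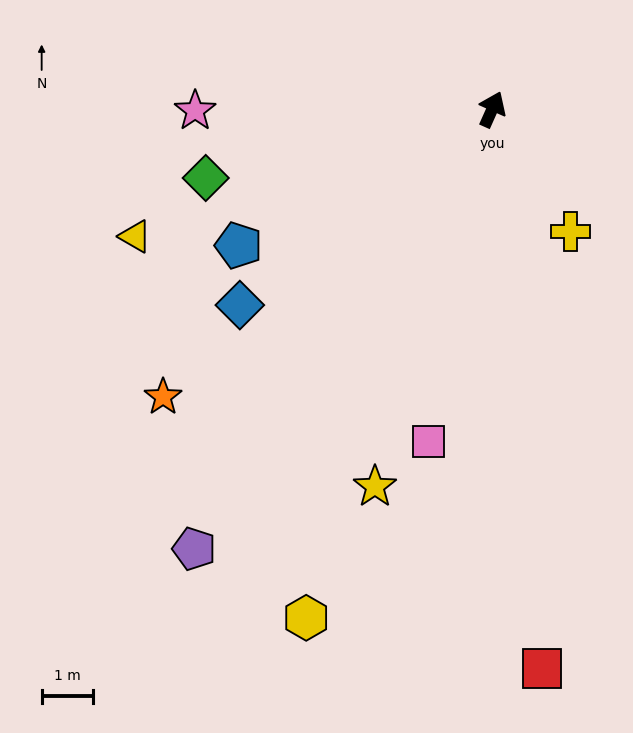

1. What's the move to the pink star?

turn left 114°, forward 5.8 m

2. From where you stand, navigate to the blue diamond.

turn left 152°, forward 6.3 m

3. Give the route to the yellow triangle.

turn left 134°, forward 7.4 m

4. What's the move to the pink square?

turn right 167°, forward 6.6 m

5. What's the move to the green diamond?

turn left 128°, forward 5.8 m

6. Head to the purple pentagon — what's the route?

turn left 170°, forward 10.4 m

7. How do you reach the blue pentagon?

turn left 142°, forward 5.6 m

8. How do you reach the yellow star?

turn right 173°, forward 7.8 m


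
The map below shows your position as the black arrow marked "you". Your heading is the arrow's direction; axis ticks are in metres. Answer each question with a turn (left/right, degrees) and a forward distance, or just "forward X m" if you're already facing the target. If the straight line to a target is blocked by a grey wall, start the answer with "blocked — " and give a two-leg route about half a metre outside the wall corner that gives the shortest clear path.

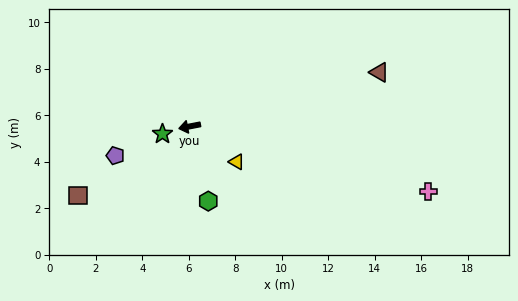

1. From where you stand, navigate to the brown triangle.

turn right 175°, forward 8.5 m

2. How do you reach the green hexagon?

turn left 93°, forward 3.3 m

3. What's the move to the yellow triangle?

turn left 132°, forward 2.5 m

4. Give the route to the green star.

turn left 4°, forward 1.2 m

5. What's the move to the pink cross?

turn left 154°, forward 10.6 m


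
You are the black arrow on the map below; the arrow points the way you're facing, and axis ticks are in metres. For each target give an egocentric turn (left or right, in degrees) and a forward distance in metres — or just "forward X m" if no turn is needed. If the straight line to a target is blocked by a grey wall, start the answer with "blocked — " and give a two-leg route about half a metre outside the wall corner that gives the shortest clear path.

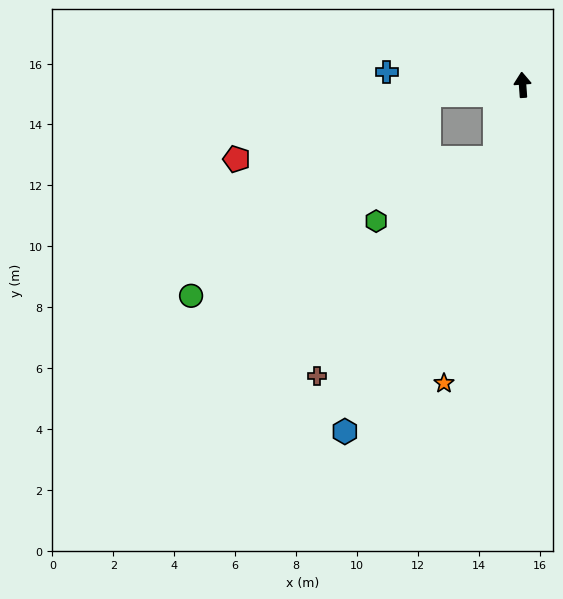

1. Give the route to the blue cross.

turn left 80°, forward 4.5 m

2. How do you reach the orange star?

turn left 161°, forward 10.1 m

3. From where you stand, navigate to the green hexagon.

blocked — turn left 156°, forward 2.6 m, then turn right 42°, forward 4.4 m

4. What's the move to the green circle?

blocked — turn left 92°, forward 3.1 m, then turn left 34°, forward 10.2 m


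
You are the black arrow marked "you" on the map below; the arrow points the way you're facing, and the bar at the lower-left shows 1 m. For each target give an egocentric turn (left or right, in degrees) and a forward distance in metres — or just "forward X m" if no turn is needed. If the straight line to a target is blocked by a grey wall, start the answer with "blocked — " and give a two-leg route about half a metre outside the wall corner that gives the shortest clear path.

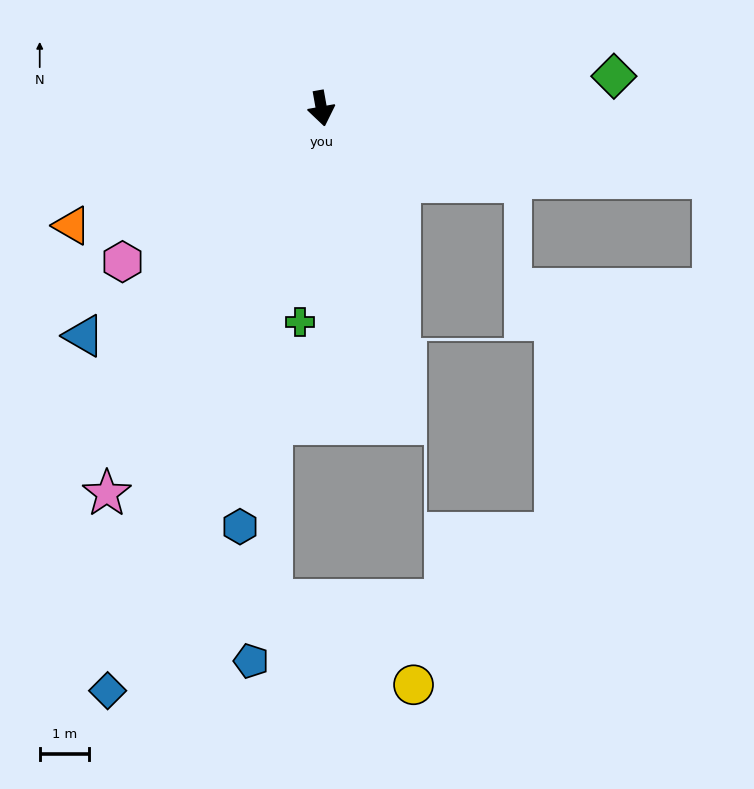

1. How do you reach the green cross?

turn right 16°, forward 4.4 m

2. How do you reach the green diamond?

turn left 86°, forward 6.0 m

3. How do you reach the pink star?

turn right 39°, forward 9.0 m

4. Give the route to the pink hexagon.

turn right 62°, forward 5.1 m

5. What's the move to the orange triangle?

turn right 75°, forward 5.6 m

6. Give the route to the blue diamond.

turn right 30°, forward 12.7 m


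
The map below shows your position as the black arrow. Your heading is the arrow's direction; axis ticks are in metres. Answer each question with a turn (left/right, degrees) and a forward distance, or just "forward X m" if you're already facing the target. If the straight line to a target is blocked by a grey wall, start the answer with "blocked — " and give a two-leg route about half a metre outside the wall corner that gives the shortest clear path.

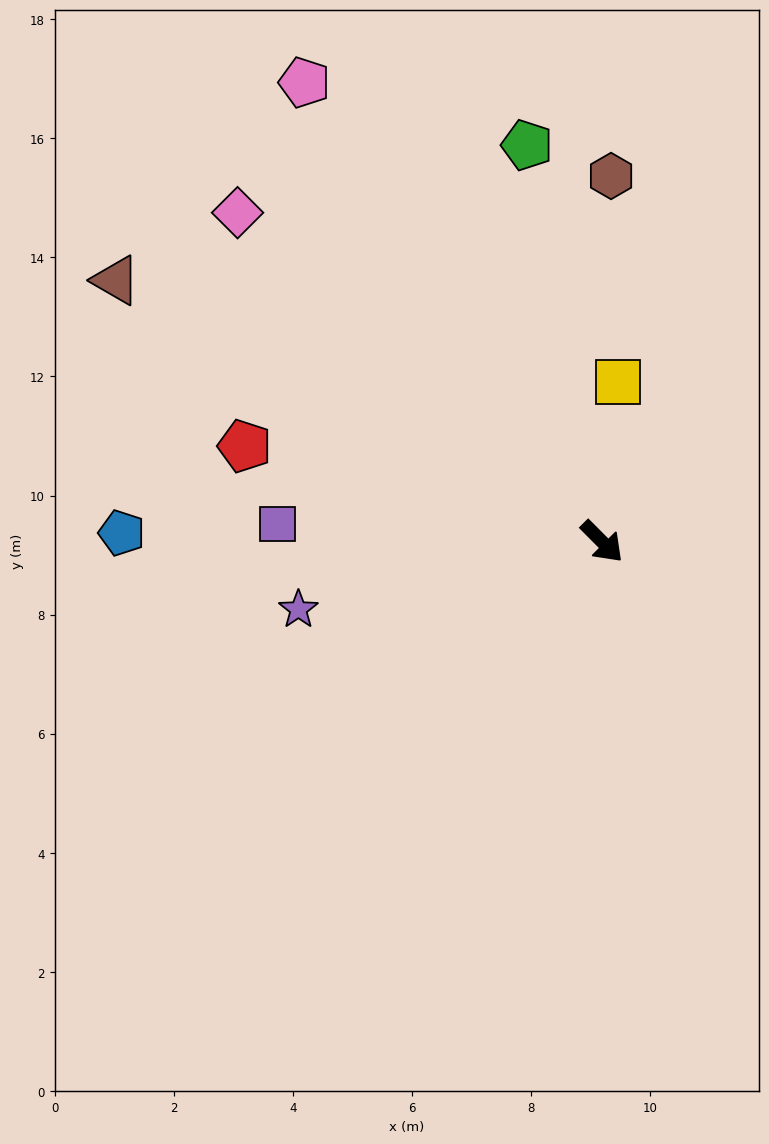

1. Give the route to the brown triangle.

turn right 163°, forward 9.3 m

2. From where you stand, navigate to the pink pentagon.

turn left 168°, forward 9.2 m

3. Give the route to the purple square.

turn right 138°, forward 5.5 m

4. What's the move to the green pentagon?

turn left 146°, forward 6.8 m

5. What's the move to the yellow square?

turn left 129°, forward 2.7 m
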